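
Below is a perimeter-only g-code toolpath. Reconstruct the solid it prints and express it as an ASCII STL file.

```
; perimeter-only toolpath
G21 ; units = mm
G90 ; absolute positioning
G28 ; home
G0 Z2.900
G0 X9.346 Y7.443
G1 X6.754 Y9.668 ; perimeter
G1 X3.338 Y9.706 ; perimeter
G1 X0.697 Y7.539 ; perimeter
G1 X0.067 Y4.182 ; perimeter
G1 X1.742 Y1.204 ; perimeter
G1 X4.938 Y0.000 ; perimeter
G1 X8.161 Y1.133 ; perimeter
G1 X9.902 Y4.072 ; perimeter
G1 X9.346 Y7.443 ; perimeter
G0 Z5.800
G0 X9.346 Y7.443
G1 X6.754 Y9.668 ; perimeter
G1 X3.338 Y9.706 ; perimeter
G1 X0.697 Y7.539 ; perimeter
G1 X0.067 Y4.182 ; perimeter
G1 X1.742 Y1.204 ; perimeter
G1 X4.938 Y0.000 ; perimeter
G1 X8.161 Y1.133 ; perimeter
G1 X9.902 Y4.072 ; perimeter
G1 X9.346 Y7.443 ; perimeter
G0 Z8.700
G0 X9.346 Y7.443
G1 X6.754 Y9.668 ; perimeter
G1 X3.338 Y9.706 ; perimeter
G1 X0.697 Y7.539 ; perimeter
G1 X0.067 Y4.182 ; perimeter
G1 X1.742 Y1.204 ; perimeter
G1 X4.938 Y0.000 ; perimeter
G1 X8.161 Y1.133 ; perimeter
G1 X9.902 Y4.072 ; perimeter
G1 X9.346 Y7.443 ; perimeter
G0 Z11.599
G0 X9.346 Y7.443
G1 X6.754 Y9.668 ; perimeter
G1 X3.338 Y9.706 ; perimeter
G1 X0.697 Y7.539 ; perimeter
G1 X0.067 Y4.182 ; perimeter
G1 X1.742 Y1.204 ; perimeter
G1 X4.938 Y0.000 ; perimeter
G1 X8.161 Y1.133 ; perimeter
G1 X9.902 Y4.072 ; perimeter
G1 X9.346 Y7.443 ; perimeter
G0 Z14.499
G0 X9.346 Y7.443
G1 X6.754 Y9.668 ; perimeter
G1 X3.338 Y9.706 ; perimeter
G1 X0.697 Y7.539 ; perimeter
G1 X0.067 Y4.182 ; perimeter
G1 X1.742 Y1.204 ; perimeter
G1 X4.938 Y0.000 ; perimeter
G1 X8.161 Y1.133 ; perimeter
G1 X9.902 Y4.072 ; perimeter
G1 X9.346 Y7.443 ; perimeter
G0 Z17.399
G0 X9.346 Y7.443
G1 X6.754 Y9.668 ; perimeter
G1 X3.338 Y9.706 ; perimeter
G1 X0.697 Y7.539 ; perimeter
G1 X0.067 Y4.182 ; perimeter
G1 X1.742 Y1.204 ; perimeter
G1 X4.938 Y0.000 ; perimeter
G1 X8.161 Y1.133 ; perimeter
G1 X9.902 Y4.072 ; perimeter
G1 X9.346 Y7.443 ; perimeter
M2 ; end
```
solid part
  facet normal 0.0000 0.0000 -1.0000
    outer loop
      vertex 3.338 9.706 0.000
      vertex 6.754 9.668 0.000
      vertex 9.346 7.443 0.000
    endloop
  endfacet
  facet normal 0.0000 0.0000 -1.0000
    outer loop
      vertex 0.697 7.539 0.000
      vertex 3.338 9.706 0.000
      vertex 9.346 7.443 0.000
    endloop
  endfacet
  facet normal 0.0000 0.0000 -1.0000
    outer loop
      vertex 0.067 4.182 0.000
      vertex 0.697 7.539 0.000
      vertex 9.346 7.443 0.000
    endloop
  endfacet
  facet normal 0.0000 0.0000 -1.0000
    outer loop
      vertex 1.742 1.204 0.000
      vertex 0.067 4.182 0.000
      vertex 9.346 7.443 0.000
    endloop
  endfacet
  facet normal 0.0000 0.0000 -1.0000
    outer loop
      vertex 4.938 0.000 0.000
      vertex 1.742 1.204 0.000
      vertex 9.346 7.443 0.000
    endloop
  endfacet
  facet normal 0.0000 0.0000 -1.0000
    outer loop
      vertex 8.161 1.133 0.000
      vertex 4.938 0.000 0.000
      vertex 9.346 7.443 0.000
    endloop
  endfacet
  facet normal 0.0000 0.0000 -1.0000
    outer loop
      vertex 9.902 4.072 0.000
      vertex 8.161 1.133 0.000
      vertex 9.346 7.443 0.000
    endloop
  endfacet
  facet normal 0.0000 0.0000 1.0000
    outer loop
      vertex 9.346 7.443 17.399
      vertex 6.754 9.668 17.399
      vertex 3.338 9.706 17.399
    endloop
  endfacet
  facet normal 0.0000 0.0000 1.0000
    outer loop
      vertex 9.346 7.443 17.399
      vertex 3.338 9.706 17.399
      vertex 0.697 7.539 17.399
    endloop
  endfacet
  facet normal 0.0000 0.0000 1.0000
    outer loop
      vertex 9.346 7.443 17.399
      vertex 0.697 7.539 17.399
      vertex 0.067 4.182 17.399
    endloop
  endfacet
  facet normal 0.0000 0.0000 1.0000
    outer loop
      vertex 9.346 7.443 17.399
      vertex 0.067 4.182 17.399
      vertex 1.742 1.204 17.399
    endloop
  endfacet
  facet normal 0.0000 0.0000 1.0000
    outer loop
      vertex 9.346 7.443 17.399
      vertex 1.742 1.204 17.399
      vertex 4.938 0.000 17.399
    endloop
  endfacet
  facet normal 0.0000 0.0000 1.0000
    outer loop
      vertex 9.346 7.443 17.399
      vertex 4.938 0.000 17.399
      vertex 8.161 1.133 17.399
    endloop
  endfacet
  facet normal 0.0000 0.0000 1.0000
    outer loop
      vertex 9.346 7.443 17.399
      vertex 8.161 1.133 17.399
      vertex 9.902 4.072 17.399
    endloop
  endfacet
  facet normal 0.6513 0.7588 0.0000
    outer loop
      vertex 9.346 7.443 0.000
      vertex 6.754 9.668 0.000
      vertex 6.754 9.668 17.399
    endloop
  endfacet
  facet normal 0.6513 0.7588 0.0000
    outer loop
      vertex 9.346 7.443 0.000
      vertex 6.754 9.668 17.399
      vertex 9.346 7.443 17.399
    endloop
  endfacet
  facet normal 0.0111 0.9999 0.0000
    outer loop
      vertex 6.754 9.668 0.000
      vertex 3.338 9.706 0.000
      vertex 3.338 9.706 17.399
    endloop
  endfacet
  facet normal 0.0111 0.9999 0.0000
    outer loop
      vertex 6.754 9.668 0.000
      vertex 3.338 9.706 17.399
      vertex 6.754 9.668 17.399
    endloop
  endfacet
  facet normal -0.6343 0.7731 0.0000
    outer loop
      vertex 3.338 9.706 0.000
      vertex 0.697 7.539 0.000
      vertex 0.697 7.539 17.399
    endloop
  endfacet
  facet normal -0.6343 0.7731 0.0000
    outer loop
      vertex 3.338 9.706 0.000
      vertex 0.697 7.539 17.399
      vertex 3.338 9.706 17.399
    endloop
  endfacet
  facet normal -0.9828 0.1844 0.0000
    outer loop
      vertex 0.697 7.539 0.000
      vertex 0.067 4.182 0.000
      vertex 0.067 4.182 17.399
    endloop
  endfacet
  facet normal -0.9828 0.1844 0.0000
    outer loop
      vertex 0.697 7.539 0.000
      vertex 0.067 4.182 17.399
      vertex 0.697 7.539 17.399
    endloop
  endfacet
  facet normal -0.8716 -0.4902 0.0000
    outer loop
      vertex 0.067 4.182 0.000
      vertex 1.742 1.204 0.000
      vertex 1.742 1.204 17.399
    endloop
  endfacet
  facet normal -0.8716 -0.4902 0.0000
    outer loop
      vertex 0.067 4.182 0.000
      vertex 1.742 1.204 17.399
      vertex 0.067 4.182 17.399
    endloop
  endfacet
  facet normal -0.3525 -0.9358 0.0000
    outer loop
      vertex 1.742 1.204 0.000
      vertex 4.938 0.000 0.000
      vertex 4.938 0.000 17.399
    endloop
  endfacet
  facet normal -0.3525 -0.9358 0.0000
    outer loop
      vertex 1.742 1.204 0.000
      vertex 4.938 0.000 17.399
      vertex 1.742 1.204 17.399
    endloop
  endfacet
  facet normal 0.3316 -0.9434 0.0000
    outer loop
      vertex 4.938 0.000 0.000
      vertex 8.161 1.133 0.000
      vertex 8.161 1.133 17.399
    endloop
  endfacet
  facet normal 0.3316 -0.9434 0.0000
    outer loop
      vertex 4.938 0.000 0.000
      vertex 8.161 1.133 17.399
      vertex 4.938 0.000 17.399
    endloop
  endfacet
  facet normal 0.8604 -0.5097 0.0000
    outer loop
      vertex 8.161 1.133 0.000
      vertex 9.902 4.072 0.000
      vertex 9.902 4.072 17.399
    endloop
  endfacet
  facet normal 0.8604 -0.5097 0.0000
    outer loop
      vertex 8.161 1.133 0.000
      vertex 9.902 4.072 17.399
      vertex 8.161 1.133 17.399
    endloop
  endfacet
  facet normal 0.9867 0.1627 0.0000
    outer loop
      vertex 9.902 4.072 0.000
      vertex 9.346 7.443 0.000
      vertex 9.346 7.443 17.399
    endloop
  endfacet
  facet normal 0.9867 0.1627 0.0000
    outer loop
      vertex 9.902 4.072 0.000
      vertex 9.346 7.443 17.399
      vertex 9.902 4.072 17.399
    endloop
  endfacet
endsolid part

The G0 Z moves step by Δz≈2.900 mm. Every layer's G1 loop is the same polygon, so the solid is a straight extrusion of it from z=0 to z≈17.4. Closing with flat bottom and top caps and triangulating gives 32 facets — a regular 9-sided prism (a cylinder approximated with 9 flat sides), circumscribed radius ≈ 4.99 mm, height ≈ 17.4 mm.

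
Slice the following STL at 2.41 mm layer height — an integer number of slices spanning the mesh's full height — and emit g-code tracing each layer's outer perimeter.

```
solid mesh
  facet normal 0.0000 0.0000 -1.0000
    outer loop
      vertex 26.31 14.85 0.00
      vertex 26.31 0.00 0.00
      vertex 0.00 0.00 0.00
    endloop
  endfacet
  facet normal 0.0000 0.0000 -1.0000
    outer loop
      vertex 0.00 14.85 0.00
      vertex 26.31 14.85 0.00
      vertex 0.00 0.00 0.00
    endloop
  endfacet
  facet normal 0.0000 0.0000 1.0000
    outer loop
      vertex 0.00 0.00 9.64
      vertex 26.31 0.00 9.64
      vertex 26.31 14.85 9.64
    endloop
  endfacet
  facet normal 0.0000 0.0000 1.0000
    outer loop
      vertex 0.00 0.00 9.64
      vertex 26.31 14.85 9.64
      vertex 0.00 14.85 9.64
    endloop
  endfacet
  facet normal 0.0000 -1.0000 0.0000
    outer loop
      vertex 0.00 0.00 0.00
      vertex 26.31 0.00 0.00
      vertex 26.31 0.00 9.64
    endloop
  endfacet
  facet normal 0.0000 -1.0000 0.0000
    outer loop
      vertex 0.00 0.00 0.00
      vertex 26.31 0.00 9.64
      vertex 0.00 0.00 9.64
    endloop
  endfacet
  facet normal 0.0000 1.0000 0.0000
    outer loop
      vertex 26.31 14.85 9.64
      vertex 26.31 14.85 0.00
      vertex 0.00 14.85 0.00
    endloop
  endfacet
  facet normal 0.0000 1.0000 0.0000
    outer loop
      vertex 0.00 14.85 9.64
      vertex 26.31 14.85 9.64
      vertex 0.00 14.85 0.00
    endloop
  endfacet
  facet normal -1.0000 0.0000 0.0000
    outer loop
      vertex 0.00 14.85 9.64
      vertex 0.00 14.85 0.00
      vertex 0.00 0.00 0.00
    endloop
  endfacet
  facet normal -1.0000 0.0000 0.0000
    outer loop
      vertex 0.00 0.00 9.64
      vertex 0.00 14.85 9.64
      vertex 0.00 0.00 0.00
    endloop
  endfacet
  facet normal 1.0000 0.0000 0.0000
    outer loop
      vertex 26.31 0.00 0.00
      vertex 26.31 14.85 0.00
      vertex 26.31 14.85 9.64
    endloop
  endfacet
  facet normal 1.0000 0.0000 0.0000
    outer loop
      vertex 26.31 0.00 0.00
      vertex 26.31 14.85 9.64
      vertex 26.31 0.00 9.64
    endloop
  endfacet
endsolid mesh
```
; perimeter-only toolpath
G21 ; units = mm
G90 ; absolute positioning
G28 ; home
; layer 1
G0 Z2.41
G0 X0.00 Y0.00
G1 X26.31 Y0.00
G1 X26.31 Y14.85
G1 X0.00 Y14.85
G1 X0.00 Y0.00
; layer 2
G0 Z4.82
G0 X0.00 Y0.00
G1 X26.31 Y0.00
G1 X26.31 Y14.85
G1 X0.00 Y14.85
G1 X0.00 Y0.00
; layer 3
G0 Z7.23
G0 X0.00 Y0.00
G1 X26.31 Y0.00
G1 X26.31 Y14.85
G1 X0.00 Y14.85
G1 X0.00 Y0.00
; layer 4
G0 Z9.64
G0 X0.00 Y0.00
G1 X26.31 Y0.00
G1 X26.31 Y14.85
G1 X0.00 Y14.85
G1 X0.00 Y0.00
M2 ; end

The solid is a rectangular box, roughly 26.3 × 14.8 mm footprint and 9.64 mm tall. Slicing at Δz = 2.41 mm — 4 equal slices spanning the solid's height, so layer i sits at z = i·h/4 — gives 4 non-empty perimeters. Each is a 4-segment closed polygon; G0 lifts to the layer z and rapids to the start vertex, then G1 traces the edges.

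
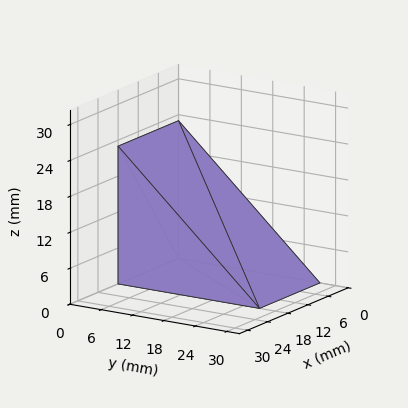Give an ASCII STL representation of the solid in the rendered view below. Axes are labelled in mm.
Reading the render: the shape is a wedge (ramp): 18 × 27 mm base, rising to 23 mm along the y=0 edge and sloping linearly to z=0 at y=27 (dimensions read to the nearest mm from the axis ticks). For the STL, each face is triangulated and given an outward normal.

solid part
  facet normal 0.0000 0.0000 -1.0000
    outer loop
      vertex 18.0 27.0 0.0
      vertex 18.0 0.0 0.0
      vertex 0.0 0.0 0.0
    endloop
  endfacet
  facet normal 0.0000 0.0000 -1.0000
    outer loop
      vertex 0.0 27.0 0.0
      vertex 18.0 27.0 0.0
      vertex 0.0 0.0 0.0
    endloop
  endfacet
  facet normal 0.0000 -1.0000 0.0000
    outer loop
      vertex 0.0 0.0 0.0
      vertex 18.0 0.0 0.0
      vertex 18.0 0.0 23.0
    endloop
  endfacet
  facet normal 0.0000 -1.0000 0.0000
    outer loop
      vertex 0.0 0.0 0.0
      vertex 18.0 0.0 23.0
      vertex 0.0 0.0 23.0
    endloop
  endfacet
  facet normal 0.0000 0.6485 0.7612
    outer loop
      vertex 0.0 0.0 23.0
      vertex 18.0 0.0 23.0
      vertex 18.0 27.0 0.0
    endloop
  endfacet
  facet normal 0.0000 0.6485 0.7612
    outer loop
      vertex 0.0 0.0 23.0
      vertex 18.0 27.0 0.0
      vertex 0.0 27.0 0.0
    endloop
  endfacet
  facet normal -1.0000 0.0000 0.0000
    outer loop
      vertex 0.0 0.0 23.0
      vertex 0.0 27.0 0.0
      vertex 0.0 0.0 0.0
    endloop
  endfacet
  facet normal 1.0000 0.0000 0.0000
    outer loop
      vertex 18.0 0.0 0.0
      vertex 18.0 27.0 0.0
      vertex 18.0 0.0 23.0
    endloop
  endfacet
endsolid part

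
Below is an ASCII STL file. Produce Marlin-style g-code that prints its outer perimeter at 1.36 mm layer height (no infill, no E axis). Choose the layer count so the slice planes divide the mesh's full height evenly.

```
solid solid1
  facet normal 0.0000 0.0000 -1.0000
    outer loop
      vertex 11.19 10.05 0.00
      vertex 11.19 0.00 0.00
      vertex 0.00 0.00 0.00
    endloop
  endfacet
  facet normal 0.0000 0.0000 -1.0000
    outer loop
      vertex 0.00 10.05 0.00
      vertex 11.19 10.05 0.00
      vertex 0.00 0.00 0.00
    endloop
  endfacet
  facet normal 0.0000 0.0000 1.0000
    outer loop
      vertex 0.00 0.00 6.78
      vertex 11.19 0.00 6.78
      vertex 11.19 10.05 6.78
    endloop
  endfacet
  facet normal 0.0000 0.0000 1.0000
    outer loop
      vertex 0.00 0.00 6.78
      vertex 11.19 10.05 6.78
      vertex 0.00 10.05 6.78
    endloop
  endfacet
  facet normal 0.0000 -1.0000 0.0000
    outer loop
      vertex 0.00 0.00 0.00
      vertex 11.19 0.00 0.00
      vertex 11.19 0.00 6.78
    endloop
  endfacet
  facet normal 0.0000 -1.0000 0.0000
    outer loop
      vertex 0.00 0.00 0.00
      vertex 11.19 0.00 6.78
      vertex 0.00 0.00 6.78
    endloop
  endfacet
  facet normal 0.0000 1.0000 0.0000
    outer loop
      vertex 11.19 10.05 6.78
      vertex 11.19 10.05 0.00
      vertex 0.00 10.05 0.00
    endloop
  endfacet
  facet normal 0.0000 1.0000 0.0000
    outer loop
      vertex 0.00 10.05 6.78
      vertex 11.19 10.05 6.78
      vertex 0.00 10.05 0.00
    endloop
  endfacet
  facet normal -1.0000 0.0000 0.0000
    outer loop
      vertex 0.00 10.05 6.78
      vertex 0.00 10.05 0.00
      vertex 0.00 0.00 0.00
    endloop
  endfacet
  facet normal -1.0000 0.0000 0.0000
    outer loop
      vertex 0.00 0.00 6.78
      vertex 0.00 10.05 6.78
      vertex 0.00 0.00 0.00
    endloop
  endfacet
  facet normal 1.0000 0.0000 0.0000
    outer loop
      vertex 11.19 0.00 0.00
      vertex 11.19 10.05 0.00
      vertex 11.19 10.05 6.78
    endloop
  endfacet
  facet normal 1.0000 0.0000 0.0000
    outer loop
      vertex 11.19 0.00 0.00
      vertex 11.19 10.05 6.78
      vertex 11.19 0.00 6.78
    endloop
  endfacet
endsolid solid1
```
; perimeter-only toolpath
G21 ; units = mm
G90 ; absolute positioning
G28 ; home
; layer 1
G0 Z1.36
G0 X0.00 Y0.00
G1 X11.19 Y0.00
G1 X11.19 Y10.05
G1 X0.00 Y10.05
G1 X0.00 Y0.00
; layer 2
G0 Z2.71
G0 X0.00 Y0.00
G1 X11.19 Y0.00
G1 X11.19 Y10.05
G1 X0.00 Y10.05
G1 X0.00 Y0.00
; layer 3
G0 Z4.07
G0 X0.00 Y0.00
G1 X11.19 Y0.00
G1 X11.19 Y10.05
G1 X0.00 Y10.05
G1 X0.00 Y0.00
; layer 4
G0 Z5.42
G0 X0.00 Y0.00
G1 X11.19 Y0.00
G1 X11.19 Y10.05
G1 X0.00 Y10.05
G1 X0.00 Y0.00
; layer 5
G0 Z6.78
G0 X0.00 Y0.00
G1 X11.19 Y0.00
G1 X11.19 Y10.05
G1 X0.00 Y10.05
G1 X0.00 Y0.00
M2 ; end

The solid is a rectangular box, roughly 11.2 × 10.1 mm footprint and 6.78 mm tall. Slicing at Δz = 1.36 mm — 5 equal slices spanning the solid's height, so layer i sits at z = i·h/5 — gives 5 non-empty perimeters. Each is a 4-segment closed polygon; G0 lifts to the layer z and rapids to the start vertex, then G1 traces the edges.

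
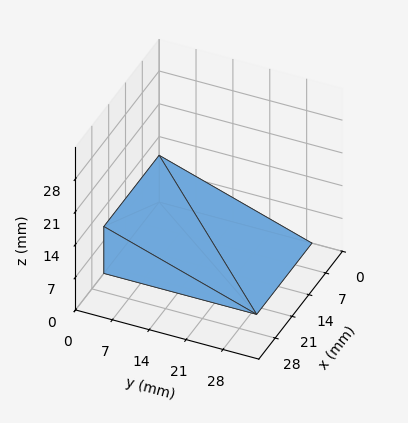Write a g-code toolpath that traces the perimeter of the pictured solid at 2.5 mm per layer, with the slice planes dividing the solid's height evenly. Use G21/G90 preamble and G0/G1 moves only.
Reading the render: the shape is a wedge (ramp): 23 × 29 mm base, rising to 10 mm along the y=0 edge and sloping linearly to z=0 at y=29 (dimensions read to the nearest mm from the axis ticks). For the g-code, the solid's height is divided into equal slices at the stated Δz and each level perimeter traced with G1 moves after a G0 lift.

; perimeter-only toolpath
G21 ; units = mm
G90 ; absolute positioning
G28 ; home
; layer 1
G0 Z2.5
G0 X0.0 Y0.0
G1 X23.0 Y0.0
G1 X23.0 Y21.8
G1 X0.0 Y21.8
G1 X0.0 Y0.0
; layer 2
G0 Z5.0
G0 X0.0 Y0.0
G1 X23.0 Y0.0
G1 X23.0 Y14.5
G1 X0.0 Y14.5
G1 X0.0 Y0.0
; layer 3
G0 Z7.5
G0 X0.0 Y0.0
G1 X23.0 Y0.0
G1 X23.0 Y7.2
G1 X0.0 Y7.2
G1 X0.0 Y0.0
M2 ; end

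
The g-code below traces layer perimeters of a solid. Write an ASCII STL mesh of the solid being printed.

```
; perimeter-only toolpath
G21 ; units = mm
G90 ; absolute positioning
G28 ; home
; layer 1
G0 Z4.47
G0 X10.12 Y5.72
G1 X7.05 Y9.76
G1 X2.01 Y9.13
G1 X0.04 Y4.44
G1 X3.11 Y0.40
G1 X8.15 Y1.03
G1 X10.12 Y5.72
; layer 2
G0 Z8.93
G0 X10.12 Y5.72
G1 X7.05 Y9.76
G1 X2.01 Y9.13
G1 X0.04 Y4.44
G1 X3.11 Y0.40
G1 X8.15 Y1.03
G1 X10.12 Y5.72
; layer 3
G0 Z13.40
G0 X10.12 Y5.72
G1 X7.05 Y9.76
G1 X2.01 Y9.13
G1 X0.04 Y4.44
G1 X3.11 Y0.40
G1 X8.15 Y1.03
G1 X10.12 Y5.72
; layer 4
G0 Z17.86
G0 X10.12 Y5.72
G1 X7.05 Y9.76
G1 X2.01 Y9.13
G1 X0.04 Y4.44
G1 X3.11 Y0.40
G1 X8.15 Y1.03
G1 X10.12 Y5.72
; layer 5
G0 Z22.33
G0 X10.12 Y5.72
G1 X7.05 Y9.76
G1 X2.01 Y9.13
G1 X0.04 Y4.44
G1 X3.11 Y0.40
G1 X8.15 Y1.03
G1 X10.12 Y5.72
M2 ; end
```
solid part
  facet normal 0.0000 0.0000 -1.0000
    outer loop
      vertex 2.01 9.13 0.00
      vertex 7.05 9.76 0.00
      vertex 10.12 5.72 0.00
    endloop
  endfacet
  facet normal 0.0000 0.0000 -1.0000
    outer loop
      vertex 0.04 4.44 0.00
      vertex 2.01 9.13 0.00
      vertex 10.12 5.72 0.00
    endloop
  endfacet
  facet normal 0.0000 0.0000 -1.0000
    outer loop
      vertex 3.11 0.40 0.00
      vertex 0.04 4.44 0.00
      vertex 10.12 5.72 0.00
    endloop
  endfacet
  facet normal 0.0000 0.0000 -1.0000
    outer loop
      vertex 8.15 1.03 0.00
      vertex 3.11 0.40 0.00
      vertex 10.12 5.72 0.00
    endloop
  endfacet
  facet normal 0.0000 0.0000 1.0000
    outer loop
      vertex 10.12 5.72 22.33
      vertex 7.05 9.76 22.33
      vertex 2.01 9.13 22.33
    endloop
  endfacet
  facet normal 0.0000 0.0000 1.0000
    outer loop
      vertex 10.12 5.72 22.33
      vertex 2.01 9.13 22.33
      vertex 0.04 4.44 22.33
    endloop
  endfacet
  facet normal 0.0000 0.0000 1.0000
    outer loop
      vertex 10.12 5.72 22.33
      vertex 0.04 4.44 22.33
      vertex 3.11 0.40 22.33
    endloop
  endfacet
  facet normal 0.0000 0.0000 1.0000
    outer loop
      vertex 10.12 5.72 22.33
      vertex 3.11 0.40 22.33
      vertex 8.15 1.03 22.33
    endloop
  endfacet
  facet normal 0.7962 0.6050 0.0000
    outer loop
      vertex 10.12 5.72 0.00
      vertex 7.05 9.76 0.00
      vertex 7.05 9.76 22.33
    endloop
  endfacet
  facet normal 0.7962 0.6050 0.0000
    outer loop
      vertex 10.12 5.72 0.00
      vertex 7.05 9.76 22.33
      vertex 10.12 5.72 22.33
    endloop
  endfacet
  facet normal -0.1240 0.9923 0.0000
    outer loop
      vertex 7.05 9.76 0.00
      vertex 2.01 9.13 0.00
      vertex 2.01 9.13 22.33
    endloop
  endfacet
  facet normal -0.1240 0.9923 0.0000
    outer loop
      vertex 7.05 9.76 0.00
      vertex 2.01 9.13 22.33
      vertex 7.05 9.76 22.33
    endloop
  endfacet
  facet normal -0.9220 0.3873 0.0000
    outer loop
      vertex 2.01 9.13 0.00
      vertex 0.04 4.44 0.00
      vertex 0.04 4.44 22.33
    endloop
  endfacet
  facet normal -0.9220 0.3873 0.0000
    outer loop
      vertex 2.01 9.13 0.00
      vertex 0.04 4.44 22.33
      vertex 2.01 9.13 22.33
    endloop
  endfacet
  facet normal -0.7962 -0.6050 0.0000
    outer loop
      vertex 0.04 4.44 0.00
      vertex 3.11 0.40 0.00
      vertex 3.11 0.40 22.33
    endloop
  endfacet
  facet normal -0.7962 -0.6050 0.0000
    outer loop
      vertex 0.04 4.44 0.00
      vertex 3.11 0.40 22.33
      vertex 0.04 4.44 22.33
    endloop
  endfacet
  facet normal 0.1240 -0.9923 0.0000
    outer loop
      vertex 3.11 0.40 0.00
      vertex 8.15 1.03 0.00
      vertex 8.15 1.03 22.33
    endloop
  endfacet
  facet normal 0.1240 -0.9923 0.0000
    outer loop
      vertex 3.11 0.40 0.00
      vertex 8.15 1.03 22.33
      vertex 3.11 0.40 22.33
    endloop
  endfacet
  facet normal 0.9220 -0.3873 0.0000
    outer loop
      vertex 8.15 1.03 0.00
      vertex 10.12 5.72 0.00
      vertex 10.12 5.72 22.33
    endloop
  endfacet
  facet normal 0.9220 -0.3873 0.0000
    outer loop
      vertex 8.15 1.03 0.00
      vertex 10.12 5.72 22.33
      vertex 8.15 1.03 22.33
    endloop
  endfacet
endsolid part

The G0 Z moves step by Δz≈4.47 mm. Every layer's G1 loop is the same polygon, so the solid is a straight extrusion of it from z=0 to z≈22.3. Closing with flat bottom and top caps and triangulating gives 20 facets — a regular 6-sided prism (a cylinder approximated with 6 flat sides), circumscribed radius ≈ 5.08 mm, height ≈ 22.3 mm.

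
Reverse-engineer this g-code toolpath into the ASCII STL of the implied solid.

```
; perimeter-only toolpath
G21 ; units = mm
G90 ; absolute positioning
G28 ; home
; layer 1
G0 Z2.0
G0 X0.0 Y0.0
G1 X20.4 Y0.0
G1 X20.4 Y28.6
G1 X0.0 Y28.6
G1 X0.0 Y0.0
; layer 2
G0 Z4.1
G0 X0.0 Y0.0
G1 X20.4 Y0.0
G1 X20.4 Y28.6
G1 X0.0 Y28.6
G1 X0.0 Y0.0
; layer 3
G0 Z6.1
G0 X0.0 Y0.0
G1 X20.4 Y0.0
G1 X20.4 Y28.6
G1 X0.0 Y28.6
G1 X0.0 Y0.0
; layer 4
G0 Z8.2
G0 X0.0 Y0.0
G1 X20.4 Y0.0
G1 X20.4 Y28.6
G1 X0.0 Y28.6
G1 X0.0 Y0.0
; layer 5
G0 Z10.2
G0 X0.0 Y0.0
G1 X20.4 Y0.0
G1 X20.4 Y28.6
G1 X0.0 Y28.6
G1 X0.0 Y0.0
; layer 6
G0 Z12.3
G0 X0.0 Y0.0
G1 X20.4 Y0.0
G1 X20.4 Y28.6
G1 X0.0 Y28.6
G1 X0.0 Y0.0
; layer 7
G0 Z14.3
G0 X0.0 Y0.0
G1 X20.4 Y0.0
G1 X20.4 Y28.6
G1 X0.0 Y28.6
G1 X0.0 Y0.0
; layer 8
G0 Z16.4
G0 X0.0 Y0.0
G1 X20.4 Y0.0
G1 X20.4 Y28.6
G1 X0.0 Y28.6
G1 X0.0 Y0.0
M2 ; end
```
solid part
  facet normal 0.0000 0.0000 -1.0000
    outer loop
      vertex 20.4 28.6 0.0
      vertex 20.4 0.0 0.0
      vertex 0.0 0.0 0.0
    endloop
  endfacet
  facet normal 0.0000 0.0000 -1.0000
    outer loop
      vertex 0.0 28.6 0.0
      vertex 20.4 28.6 0.0
      vertex 0.0 0.0 0.0
    endloop
  endfacet
  facet normal 0.0000 0.0000 1.0000
    outer loop
      vertex 0.0 0.0 16.4
      vertex 20.4 0.0 16.4
      vertex 20.4 28.6 16.4
    endloop
  endfacet
  facet normal 0.0000 0.0000 1.0000
    outer loop
      vertex 0.0 0.0 16.4
      vertex 20.4 28.6 16.4
      vertex 0.0 28.6 16.4
    endloop
  endfacet
  facet normal 0.0000 -1.0000 0.0000
    outer loop
      vertex 0.0 0.0 0.0
      vertex 20.4 0.0 0.0
      vertex 20.4 0.0 16.4
    endloop
  endfacet
  facet normal 0.0000 -1.0000 0.0000
    outer loop
      vertex 0.0 0.0 0.0
      vertex 20.4 0.0 16.4
      vertex 0.0 0.0 16.4
    endloop
  endfacet
  facet normal 0.0000 1.0000 0.0000
    outer loop
      vertex 20.4 28.6 16.4
      vertex 20.4 28.6 0.0
      vertex 0.0 28.6 0.0
    endloop
  endfacet
  facet normal 0.0000 1.0000 0.0000
    outer loop
      vertex 0.0 28.6 16.4
      vertex 20.4 28.6 16.4
      vertex 0.0 28.6 0.0
    endloop
  endfacet
  facet normal -1.0000 0.0000 0.0000
    outer loop
      vertex 0.0 28.6 16.4
      vertex 0.0 28.6 0.0
      vertex 0.0 0.0 0.0
    endloop
  endfacet
  facet normal -1.0000 0.0000 0.0000
    outer loop
      vertex 0.0 0.0 16.4
      vertex 0.0 28.6 16.4
      vertex 0.0 0.0 0.0
    endloop
  endfacet
  facet normal 1.0000 0.0000 0.0000
    outer loop
      vertex 20.4 0.0 0.0
      vertex 20.4 28.6 0.0
      vertex 20.4 28.6 16.4
    endloop
  endfacet
  facet normal 1.0000 0.0000 0.0000
    outer loop
      vertex 20.4 0.0 0.0
      vertex 20.4 28.6 16.4
      vertex 20.4 0.0 16.4
    endloop
  endfacet
endsolid part

The G0 Z moves step by Δz≈2.0 mm. Every layer's G1 loop is the same polygon, so the solid is a straight extrusion of it from z=0 to z≈16.4. Closing with flat bottom and top caps and triangulating gives 12 facets — a rectangular box, roughly 20.4 × 28.6 mm footprint and 16.4 mm tall.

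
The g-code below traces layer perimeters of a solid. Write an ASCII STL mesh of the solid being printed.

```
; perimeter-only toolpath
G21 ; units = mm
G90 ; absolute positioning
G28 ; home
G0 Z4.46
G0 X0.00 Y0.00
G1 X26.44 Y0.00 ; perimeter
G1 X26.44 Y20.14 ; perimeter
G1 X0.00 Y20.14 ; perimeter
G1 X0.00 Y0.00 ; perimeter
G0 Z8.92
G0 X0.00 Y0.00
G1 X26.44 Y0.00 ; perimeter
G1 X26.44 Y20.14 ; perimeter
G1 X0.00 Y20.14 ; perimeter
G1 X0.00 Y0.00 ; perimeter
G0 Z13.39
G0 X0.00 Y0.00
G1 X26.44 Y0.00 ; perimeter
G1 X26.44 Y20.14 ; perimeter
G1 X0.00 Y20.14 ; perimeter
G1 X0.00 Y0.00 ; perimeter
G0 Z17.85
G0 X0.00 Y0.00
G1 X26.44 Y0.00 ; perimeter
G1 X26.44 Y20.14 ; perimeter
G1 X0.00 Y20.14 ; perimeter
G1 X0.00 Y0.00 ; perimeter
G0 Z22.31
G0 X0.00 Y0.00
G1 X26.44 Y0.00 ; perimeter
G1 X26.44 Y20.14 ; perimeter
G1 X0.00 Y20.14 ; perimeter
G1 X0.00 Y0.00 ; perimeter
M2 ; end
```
solid part
  facet normal 0.0000 0.0000 -1.0000
    outer loop
      vertex 26.44 20.14 0.00
      vertex 26.44 0.00 0.00
      vertex 0.00 0.00 0.00
    endloop
  endfacet
  facet normal 0.0000 0.0000 -1.0000
    outer loop
      vertex 0.00 20.14 0.00
      vertex 26.44 20.14 0.00
      vertex 0.00 0.00 0.00
    endloop
  endfacet
  facet normal 0.0000 0.0000 1.0000
    outer loop
      vertex 0.00 0.00 22.31
      vertex 26.44 0.00 22.31
      vertex 26.44 20.14 22.31
    endloop
  endfacet
  facet normal 0.0000 0.0000 1.0000
    outer loop
      vertex 0.00 0.00 22.31
      vertex 26.44 20.14 22.31
      vertex 0.00 20.14 22.31
    endloop
  endfacet
  facet normal 0.0000 -1.0000 0.0000
    outer loop
      vertex 0.00 0.00 0.00
      vertex 26.44 0.00 0.00
      vertex 26.44 0.00 22.31
    endloop
  endfacet
  facet normal 0.0000 -1.0000 0.0000
    outer loop
      vertex 0.00 0.00 0.00
      vertex 26.44 0.00 22.31
      vertex 0.00 0.00 22.31
    endloop
  endfacet
  facet normal 0.0000 1.0000 0.0000
    outer loop
      vertex 26.44 20.14 22.31
      vertex 26.44 20.14 0.00
      vertex 0.00 20.14 0.00
    endloop
  endfacet
  facet normal 0.0000 1.0000 0.0000
    outer loop
      vertex 0.00 20.14 22.31
      vertex 26.44 20.14 22.31
      vertex 0.00 20.14 0.00
    endloop
  endfacet
  facet normal -1.0000 0.0000 0.0000
    outer loop
      vertex 0.00 20.14 22.31
      vertex 0.00 20.14 0.00
      vertex 0.00 0.00 0.00
    endloop
  endfacet
  facet normal -1.0000 0.0000 0.0000
    outer loop
      vertex 0.00 0.00 22.31
      vertex 0.00 20.14 22.31
      vertex 0.00 0.00 0.00
    endloop
  endfacet
  facet normal 1.0000 0.0000 0.0000
    outer loop
      vertex 26.44 0.00 0.00
      vertex 26.44 20.14 0.00
      vertex 26.44 20.14 22.31
    endloop
  endfacet
  facet normal 1.0000 0.0000 0.0000
    outer loop
      vertex 26.44 0.00 0.00
      vertex 26.44 20.14 22.31
      vertex 26.44 0.00 22.31
    endloop
  endfacet
endsolid part

The G0 Z moves step by Δz≈4.46 mm. Every layer's G1 loop is the same polygon, so the solid is a straight extrusion of it from z=0 to z≈22.3. Closing with flat bottom and top caps and triangulating gives 12 facets — a rectangular box, roughly 26.4 × 20.1 mm footprint and 22.3 mm tall.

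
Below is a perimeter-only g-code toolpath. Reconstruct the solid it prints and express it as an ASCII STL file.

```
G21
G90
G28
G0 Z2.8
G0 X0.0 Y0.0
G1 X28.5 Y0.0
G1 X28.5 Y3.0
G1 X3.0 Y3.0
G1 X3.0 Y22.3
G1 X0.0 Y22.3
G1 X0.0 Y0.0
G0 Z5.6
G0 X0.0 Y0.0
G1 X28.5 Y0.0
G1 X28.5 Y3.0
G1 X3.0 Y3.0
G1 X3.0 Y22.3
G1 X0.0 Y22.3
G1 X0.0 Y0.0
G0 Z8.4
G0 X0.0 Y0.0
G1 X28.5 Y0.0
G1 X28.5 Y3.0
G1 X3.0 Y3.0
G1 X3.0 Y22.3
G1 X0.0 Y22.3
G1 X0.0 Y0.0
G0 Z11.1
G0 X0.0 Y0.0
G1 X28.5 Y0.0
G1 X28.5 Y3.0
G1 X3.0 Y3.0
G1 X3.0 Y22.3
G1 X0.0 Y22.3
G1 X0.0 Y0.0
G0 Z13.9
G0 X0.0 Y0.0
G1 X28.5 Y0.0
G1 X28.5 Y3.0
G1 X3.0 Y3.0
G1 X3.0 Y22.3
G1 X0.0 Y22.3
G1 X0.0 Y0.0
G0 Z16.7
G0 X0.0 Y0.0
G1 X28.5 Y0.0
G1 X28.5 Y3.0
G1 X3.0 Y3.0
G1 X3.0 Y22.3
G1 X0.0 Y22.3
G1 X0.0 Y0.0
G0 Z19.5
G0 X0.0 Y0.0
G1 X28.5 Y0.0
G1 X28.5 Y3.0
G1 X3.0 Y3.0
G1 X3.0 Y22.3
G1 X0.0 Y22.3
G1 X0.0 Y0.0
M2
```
solid part
  facet normal 0.0000 0.0000 -1.0000
    outer loop
      vertex 28.5 3.0 0.0
      vertex 28.5 0.0 0.0
      vertex 0.0 0.0 0.0
    endloop
  endfacet
  facet normal 0.0000 0.0000 -1.0000
    outer loop
      vertex 3.0 3.0 0.0
      vertex 28.5 3.0 0.0
      vertex 0.0 0.0 0.0
    endloop
  endfacet
  facet normal 0.0000 0.0000 -1.0000
    outer loop
      vertex 3.0 22.3 0.0
      vertex 3.0 3.0 0.0
      vertex 0.0 0.0 0.0
    endloop
  endfacet
  facet normal 0.0000 0.0000 -1.0000
    outer loop
      vertex 0.0 22.3 0.0
      vertex 3.0 22.3 0.0
      vertex 0.0 0.0 0.0
    endloop
  endfacet
  facet normal 0.0000 0.0000 1.0000
    outer loop
      vertex 0.0 0.0 19.5
      vertex 28.5 0.0 19.5
      vertex 28.5 3.0 19.5
    endloop
  endfacet
  facet normal 0.0000 0.0000 1.0000
    outer loop
      vertex 0.0 0.0 19.5
      vertex 28.5 3.0 19.5
      vertex 3.0 3.0 19.5
    endloop
  endfacet
  facet normal 0.0000 0.0000 1.0000
    outer loop
      vertex 0.0 0.0 19.5
      vertex 3.0 3.0 19.5
      vertex 3.0 22.3 19.5
    endloop
  endfacet
  facet normal 0.0000 0.0000 1.0000
    outer loop
      vertex 0.0 0.0 19.5
      vertex 3.0 22.3 19.5
      vertex 0.0 22.3 19.5
    endloop
  endfacet
  facet normal 0.0000 -1.0000 0.0000
    outer loop
      vertex 0.0 0.0 0.0
      vertex 28.5 0.0 0.0
      vertex 28.5 0.0 19.5
    endloop
  endfacet
  facet normal 0.0000 -1.0000 0.0000
    outer loop
      vertex 0.0 0.0 0.0
      vertex 28.5 0.0 19.5
      vertex 0.0 0.0 19.5
    endloop
  endfacet
  facet normal 1.0000 0.0000 0.0000
    outer loop
      vertex 28.5 0.0 0.0
      vertex 28.5 3.0 0.0
      vertex 28.5 3.0 19.5
    endloop
  endfacet
  facet normal 1.0000 0.0000 0.0000
    outer loop
      vertex 28.5 0.0 0.0
      vertex 28.5 3.0 19.5
      vertex 28.5 0.0 19.5
    endloop
  endfacet
  facet normal 0.0000 1.0000 0.0000
    outer loop
      vertex 28.5 3.0 0.0
      vertex 3.0 3.0 0.0
      vertex 3.0 3.0 19.5
    endloop
  endfacet
  facet normal 0.0000 1.0000 0.0000
    outer loop
      vertex 28.5 3.0 0.0
      vertex 3.0 3.0 19.5
      vertex 28.5 3.0 19.5
    endloop
  endfacet
  facet normal 1.0000 0.0000 0.0000
    outer loop
      vertex 3.0 3.0 0.0
      vertex 3.0 22.3 0.0
      vertex 3.0 22.3 19.5
    endloop
  endfacet
  facet normal 1.0000 0.0000 0.0000
    outer loop
      vertex 3.0 3.0 0.0
      vertex 3.0 22.3 19.5
      vertex 3.0 3.0 19.5
    endloop
  endfacet
  facet normal 0.0000 1.0000 0.0000
    outer loop
      vertex 3.0 22.3 0.0
      vertex 0.0 22.3 0.0
      vertex 0.0 22.3 19.5
    endloop
  endfacet
  facet normal 0.0000 1.0000 0.0000
    outer loop
      vertex 3.0 22.3 0.0
      vertex 0.0 22.3 19.5
      vertex 3.0 22.3 19.5
    endloop
  endfacet
  facet normal -1.0000 0.0000 0.0000
    outer loop
      vertex 0.0 22.3 0.0
      vertex 0.0 0.0 0.0
      vertex 0.0 0.0 19.5
    endloop
  endfacet
  facet normal -1.0000 0.0000 0.0000
    outer loop
      vertex 0.0 22.3 0.0
      vertex 0.0 0.0 19.5
      vertex 0.0 22.3 19.5
    endloop
  endfacet
endsolid part

The G0 Z moves step by Δz≈2.8 mm. Every layer's G1 loop is the same polygon, so the solid is a straight extrusion of it from z=0 to z≈19.5. Closing with flat bottom and top caps and triangulating gives 20 facets — an L-shaped prism: outer 28.5 × 22.3 mm, arm thicknesses ≈ 3 mm (horizontal) and 3 mm (vertical), extruded 19.5 mm in z.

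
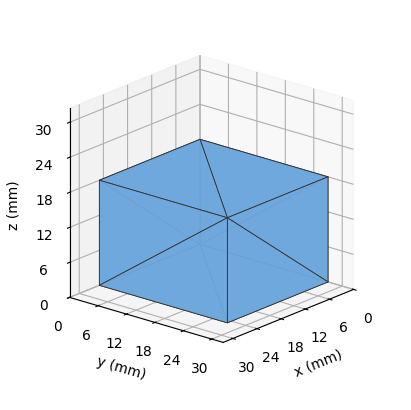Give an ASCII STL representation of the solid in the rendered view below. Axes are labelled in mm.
Reading the render: the shape is a rectangular box, roughly 25 × 27 mm footprint and 18 mm tall (dimensions read to the nearest mm from the axis ticks). For the STL, each face is triangulated and given an outward normal.

solid part
  facet normal 0.0000 0.0000 -1.0000
    outer loop
      vertex 25.0 27.0 0.0
      vertex 25.0 0.0 0.0
      vertex 0.0 0.0 0.0
    endloop
  endfacet
  facet normal 0.0000 0.0000 -1.0000
    outer loop
      vertex 0.0 27.0 0.0
      vertex 25.0 27.0 0.0
      vertex 0.0 0.0 0.0
    endloop
  endfacet
  facet normal 0.0000 0.0000 1.0000
    outer loop
      vertex 0.0 0.0 18.0
      vertex 25.0 0.0 18.0
      vertex 25.0 27.0 18.0
    endloop
  endfacet
  facet normal 0.0000 0.0000 1.0000
    outer loop
      vertex 0.0 0.0 18.0
      vertex 25.0 27.0 18.0
      vertex 0.0 27.0 18.0
    endloop
  endfacet
  facet normal 0.0000 -1.0000 0.0000
    outer loop
      vertex 0.0 0.0 0.0
      vertex 25.0 0.0 0.0
      vertex 25.0 0.0 18.0
    endloop
  endfacet
  facet normal 0.0000 -1.0000 0.0000
    outer loop
      vertex 0.0 0.0 0.0
      vertex 25.0 0.0 18.0
      vertex 0.0 0.0 18.0
    endloop
  endfacet
  facet normal 0.0000 1.0000 0.0000
    outer loop
      vertex 25.0 27.0 18.0
      vertex 25.0 27.0 0.0
      vertex 0.0 27.0 0.0
    endloop
  endfacet
  facet normal 0.0000 1.0000 0.0000
    outer loop
      vertex 0.0 27.0 18.0
      vertex 25.0 27.0 18.0
      vertex 0.0 27.0 0.0
    endloop
  endfacet
  facet normal -1.0000 0.0000 0.0000
    outer loop
      vertex 0.0 27.0 18.0
      vertex 0.0 27.0 0.0
      vertex 0.0 0.0 0.0
    endloop
  endfacet
  facet normal -1.0000 0.0000 0.0000
    outer loop
      vertex 0.0 0.0 18.0
      vertex 0.0 27.0 18.0
      vertex 0.0 0.0 0.0
    endloop
  endfacet
  facet normal 1.0000 0.0000 0.0000
    outer loop
      vertex 25.0 0.0 0.0
      vertex 25.0 27.0 0.0
      vertex 25.0 27.0 18.0
    endloop
  endfacet
  facet normal 1.0000 0.0000 0.0000
    outer loop
      vertex 25.0 0.0 0.0
      vertex 25.0 27.0 18.0
      vertex 25.0 0.0 18.0
    endloop
  endfacet
endsolid part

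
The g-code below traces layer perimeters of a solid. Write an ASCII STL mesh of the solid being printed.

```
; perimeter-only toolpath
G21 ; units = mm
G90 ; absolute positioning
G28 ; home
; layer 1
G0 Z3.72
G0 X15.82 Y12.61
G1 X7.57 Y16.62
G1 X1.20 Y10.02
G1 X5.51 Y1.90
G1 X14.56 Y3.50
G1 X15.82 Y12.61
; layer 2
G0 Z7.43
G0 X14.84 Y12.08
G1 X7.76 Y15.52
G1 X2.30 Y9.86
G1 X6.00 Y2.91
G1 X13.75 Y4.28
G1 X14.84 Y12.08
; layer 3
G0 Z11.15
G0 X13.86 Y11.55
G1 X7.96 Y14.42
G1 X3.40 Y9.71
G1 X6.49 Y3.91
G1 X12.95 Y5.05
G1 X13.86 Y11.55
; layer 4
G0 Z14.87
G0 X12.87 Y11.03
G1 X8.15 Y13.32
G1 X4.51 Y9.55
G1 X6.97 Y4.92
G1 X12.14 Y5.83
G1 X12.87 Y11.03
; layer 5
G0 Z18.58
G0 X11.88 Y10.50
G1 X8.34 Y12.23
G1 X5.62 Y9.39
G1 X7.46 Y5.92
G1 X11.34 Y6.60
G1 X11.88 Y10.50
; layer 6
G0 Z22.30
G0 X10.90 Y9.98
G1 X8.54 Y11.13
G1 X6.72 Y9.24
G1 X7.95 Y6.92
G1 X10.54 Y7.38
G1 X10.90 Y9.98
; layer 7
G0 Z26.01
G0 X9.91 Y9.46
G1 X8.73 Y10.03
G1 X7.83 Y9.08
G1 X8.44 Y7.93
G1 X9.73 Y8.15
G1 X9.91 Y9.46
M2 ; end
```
solid part
  facet normal 0.0000 0.0000 -1.0000
    outer loop
      vertex 0.09 10.17 0.00
      vertex 7.37 17.72 0.00
      vertex 16.81 13.13 0.00
    endloop
  endfacet
  facet normal 0.0000 0.0000 -1.0000
    outer loop
      vertex 5.02 0.90 0.00
      vertex 0.09 10.17 0.00
      vertex 16.81 13.13 0.00
    endloop
  endfacet
  facet normal 0.0000 0.0000 -1.0000
    outer loop
      vertex 15.36 2.73 0.00
      vertex 5.02 0.90 0.00
      vertex 16.81 13.13 0.00
    endloop
  endfacet
  facet normal 0.4249 0.8739 0.2361
    outer loop
      vertex 16.81 13.13 0.00
      vertex 7.37 17.72 0.00
      vertex 8.93 8.93 29.73
    endloop
  endfacet
  facet normal -0.6995 0.6745 0.2361
    outer loop
      vertex 7.37 17.72 0.00
      vertex 0.09 10.17 0.00
      vertex 8.93 8.93 29.73
    endloop
  endfacet
  facet normal -0.8580 -0.4563 0.2361
    outer loop
      vertex 0.09 10.17 0.00
      vertex 5.02 0.90 0.00
      vertex 8.93 8.93 29.73
    endloop
  endfacet
  facet normal 0.1693 -0.9568 0.2362
    outer loop
      vertex 5.02 0.90 0.00
      vertex 15.36 2.73 0.00
      vertex 8.93 8.93 29.73
    endloop
  endfacet
  facet normal 0.9624 -0.1342 0.2361
    outer loop
      vertex 15.36 2.73 0.00
      vertex 16.81 13.13 0.00
      vertex 8.93 8.93 29.73
    endloop
  endfacet
endsolid part

The G0 Z moves step by Δz≈3.72 mm. The G1 loops shrink linearly with z, so the solid tapers from its base footprint up to z≈29.7. Closing with a flat bottom cap and the tapered top and triangulating gives 8 facets — a regular 5-sided pyramid, base circumscribed radius ≈ 8.93 mm, apex at z ≈ 29.7 mm.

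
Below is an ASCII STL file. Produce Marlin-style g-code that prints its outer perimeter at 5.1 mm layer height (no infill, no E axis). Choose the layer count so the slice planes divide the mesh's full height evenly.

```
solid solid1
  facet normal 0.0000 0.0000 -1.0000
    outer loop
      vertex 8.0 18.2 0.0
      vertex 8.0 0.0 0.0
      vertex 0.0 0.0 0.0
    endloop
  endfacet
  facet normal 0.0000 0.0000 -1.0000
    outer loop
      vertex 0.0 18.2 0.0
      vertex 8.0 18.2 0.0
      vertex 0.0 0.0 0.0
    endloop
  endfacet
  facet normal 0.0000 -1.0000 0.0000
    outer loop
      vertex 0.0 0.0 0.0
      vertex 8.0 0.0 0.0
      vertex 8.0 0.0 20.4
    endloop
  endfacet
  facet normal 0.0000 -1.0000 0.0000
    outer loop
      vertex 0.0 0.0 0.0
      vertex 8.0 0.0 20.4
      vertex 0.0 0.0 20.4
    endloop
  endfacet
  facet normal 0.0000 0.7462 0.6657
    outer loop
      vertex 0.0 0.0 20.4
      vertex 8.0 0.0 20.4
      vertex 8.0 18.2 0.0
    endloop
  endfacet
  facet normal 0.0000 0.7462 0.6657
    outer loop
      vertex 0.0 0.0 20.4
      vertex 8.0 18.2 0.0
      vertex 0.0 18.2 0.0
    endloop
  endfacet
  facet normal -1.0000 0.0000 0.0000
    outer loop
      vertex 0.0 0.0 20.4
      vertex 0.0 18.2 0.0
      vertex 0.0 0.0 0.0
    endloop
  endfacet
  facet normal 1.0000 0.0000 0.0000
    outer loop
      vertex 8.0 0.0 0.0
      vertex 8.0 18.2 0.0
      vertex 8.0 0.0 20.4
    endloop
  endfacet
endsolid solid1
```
; perimeter-only toolpath
G21 ; units = mm
G90 ; absolute positioning
G28 ; home
; layer 1
G0 Z5.1
G0 X0.0 Y0.0
G1 X8.0 Y0.0
G1 X8.0 Y13.6
G1 X0.0 Y13.6
G1 X0.0 Y0.0
; layer 2
G0 Z10.2
G0 X0.0 Y0.0
G1 X8.0 Y0.0
G1 X8.0 Y9.1
G1 X0.0 Y9.1
G1 X0.0 Y0.0
; layer 3
G0 Z15.3
G0 X0.0 Y0.0
G1 X8.0 Y0.0
G1 X8.0 Y4.5
G1 X0.0 Y4.5
G1 X0.0 Y0.0
M2 ; end

The solid is a wedge (ramp): 8 × 18.2 mm base, rising to 20.4 mm along the y=0 edge and sloping linearly to z=0 at y=18.2. Slicing at Δz = 5.1 mm — 4 equal slices spanning the solid's height, so layer i sits at z = i·h/4 — gives 3 non-empty perimeters. Each is a 4-segment closed polygon; G0 lifts to the layer z and rapids to the start vertex, then G1 traces the edges. The cross-section shrinks linearly with z (the slice at the apex is degenerate and omitted).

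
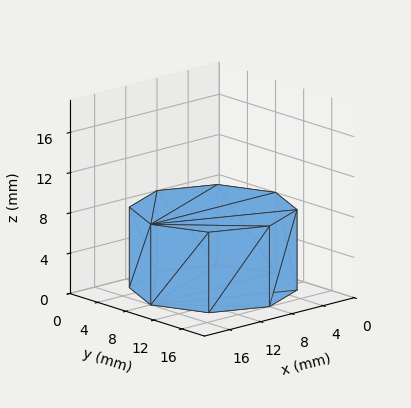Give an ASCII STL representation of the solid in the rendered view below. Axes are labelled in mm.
Reading the render: the shape is a regular 8-sided prism (a cylinder approximated with 8 flat sides), circumscribed radius ≈ 8 mm, height ≈ 8 mm (dimensions read to the nearest mm from the axis ticks). For the STL, each face is triangulated and given an outward normal.

solid part
  facet normal 0.0000 0.0000 -1.0000
    outer loop
      vertex 8.000 16.000 0.000
      vertex 13.657 13.657 0.000
      vertex 16.000 8.000 0.000
    endloop
  endfacet
  facet normal 0.0000 0.0000 -1.0000
    outer loop
      vertex 2.343 13.657 0.000
      vertex 8.000 16.000 0.000
      vertex 16.000 8.000 0.000
    endloop
  endfacet
  facet normal 0.0000 0.0000 -1.0000
    outer loop
      vertex 0.000 8.000 0.000
      vertex 2.343 13.657 0.000
      vertex 16.000 8.000 0.000
    endloop
  endfacet
  facet normal 0.0000 0.0000 -1.0000
    outer loop
      vertex 2.343 2.343 0.000
      vertex 0.000 8.000 0.000
      vertex 16.000 8.000 0.000
    endloop
  endfacet
  facet normal 0.0000 0.0000 -1.0000
    outer loop
      vertex 8.000 0.000 0.000
      vertex 2.343 2.343 0.000
      vertex 16.000 8.000 0.000
    endloop
  endfacet
  facet normal 0.0000 0.0000 -1.0000
    outer loop
      vertex 13.657 2.343 0.000
      vertex 8.000 0.000 0.000
      vertex 16.000 8.000 0.000
    endloop
  endfacet
  facet normal 0.0000 0.0000 1.0000
    outer loop
      vertex 16.000 8.000 8.000
      vertex 13.657 13.657 8.000
      vertex 8.000 16.000 8.000
    endloop
  endfacet
  facet normal 0.0000 0.0000 1.0000
    outer loop
      vertex 16.000 8.000 8.000
      vertex 8.000 16.000 8.000
      vertex 2.343 13.657 8.000
    endloop
  endfacet
  facet normal 0.0000 0.0000 1.0000
    outer loop
      vertex 16.000 8.000 8.000
      vertex 2.343 13.657 8.000
      vertex 0.000 8.000 8.000
    endloop
  endfacet
  facet normal 0.0000 0.0000 1.0000
    outer loop
      vertex 16.000 8.000 8.000
      vertex 0.000 8.000 8.000
      vertex 2.343 2.343 8.000
    endloop
  endfacet
  facet normal 0.0000 0.0000 1.0000
    outer loop
      vertex 16.000 8.000 8.000
      vertex 2.343 2.343 8.000
      vertex 8.000 0.000 8.000
    endloop
  endfacet
  facet normal 0.0000 0.0000 1.0000
    outer loop
      vertex 16.000 8.000 8.000
      vertex 8.000 0.000 8.000
      vertex 13.657 2.343 8.000
    endloop
  endfacet
  facet normal 0.9239 0.3827 0.0000
    outer loop
      vertex 16.000 8.000 0.000
      vertex 13.657 13.657 0.000
      vertex 13.657 13.657 8.000
    endloop
  endfacet
  facet normal 0.9239 0.3827 0.0000
    outer loop
      vertex 16.000 8.000 0.000
      vertex 13.657 13.657 8.000
      vertex 16.000 8.000 8.000
    endloop
  endfacet
  facet normal 0.3827 0.9239 0.0000
    outer loop
      vertex 13.657 13.657 0.000
      vertex 8.000 16.000 0.000
      vertex 8.000 16.000 8.000
    endloop
  endfacet
  facet normal 0.3827 0.9239 0.0000
    outer loop
      vertex 13.657 13.657 0.000
      vertex 8.000 16.000 8.000
      vertex 13.657 13.657 8.000
    endloop
  endfacet
  facet normal -0.3827 0.9239 0.0000
    outer loop
      vertex 8.000 16.000 0.000
      vertex 2.343 13.657 0.000
      vertex 2.343 13.657 8.000
    endloop
  endfacet
  facet normal -0.3827 0.9239 0.0000
    outer loop
      vertex 8.000 16.000 0.000
      vertex 2.343 13.657 8.000
      vertex 8.000 16.000 8.000
    endloop
  endfacet
  facet normal -0.9239 0.3827 0.0000
    outer loop
      vertex 2.343 13.657 0.000
      vertex 0.000 8.000 0.000
      vertex 0.000 8.000 8.000
    endloop
  endfacet
  facet normal -0.9239 0.3827 0.0000
    outer loop
      vertex 2.343 13.657 0.000
      vertex 0.000 8.000 8.000
      vertex 2.343 13.657 8.000
    endloop
  endfacet
  facet normal -0.9239 -0.3827 0.0000
    outer loop
      vertex 0.000 8.000 0.000
      vertex 2.343 2.343 0.000
      vertex 2.343 2.343 8.000
    endloop
  endfacet
  facet normal -0.9239 -0.3827 0.0000
    outer loop
      vertex 0.000 8.000 0.000
      vertex 2.343 2.343 8.000
      vertex 0.000 8.000 8.000
    endloop
  endfacet
  facet normal -0.3827 -0.9239 0.0000
    outer loop
      vertex 2.343 2.343 0.000
      vertex 8.000 0.000 0.000
      vertex 8.000 0.000 8.000
    endloop
  endfacet
  facet normal -0.3827 -0.9239 0.0000
    outer loop
      vertex 2.343 2.343 0.000
      vertex 8.000 0.000 8.000
      vertex 2.343 2.343 8.000
    endloop
  endfacet
  facet normal 0.3827 -0.9239 0.0000
    outer loop
      vertex 8.000 0.000 0.000
      vertex 13.657 2.343 0.000
      vertex 13.657 2.343 8.000
    endloop
  endfacet
  facet normal 0.3827 -0.9239 0.0000
    outer loop
      vertex 8.000 0.000 0.000
      vertex 13.657 2.343 8.000
      vertex 8.000 0.000 8.000
    endloop
  endfacet
  facet normal 0.9239 -0.3827 0.0000
    outer loop
      vertex 13.657 2.343 0.000
      vertex 16.000 8.000 0.000
      vertex 16.000 8.000 8.000
    endloop
  endfacet
  facet normal 0.9239 -0.3827 0.0000
    outer loop
      vertex 13.657 2.343 0.000
      vertex 16.000 8.000 8.000
      vertex 13.657 2.343 8.000
    endloop
  endfacet
endsolid part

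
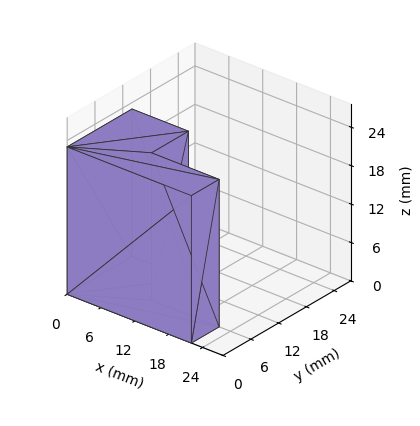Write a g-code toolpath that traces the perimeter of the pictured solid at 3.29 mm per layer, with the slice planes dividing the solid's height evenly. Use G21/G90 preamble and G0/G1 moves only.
Reading the render: the shape is an L-shaped prism: outer 22 × 14 mm, arm thicknesses ≈ 6 mm (horizontal) and 10 mm (vertical), extruded 23 mm in z (dimensions read to the nearest mm from the axis ticks). For the g-code, the solid's height is divided into equal slices at the stated Δz and each level perimeter traced with G1 moves after a G0 lift.

; perimeter-only toolpath
G21 ; units = mm
G90 ; absolute positioning
G28 ; home
; layer 1
G0 Z3.29
G0 X0.00 Y0.00
G1 X22.00 Y0.00
G1 X22.00 Y6.00
G1 X10.00 Y6.00
G1 X10.00 Y14.00
G1 X0.00 Y14.00
G1 X0.00 Y0.00
; layer 2
G0 Z6.57
G0 X0.00 Y0.00
G1 X22.00 Y0.00
G1 X22.00 Y6.00
G1 X10.00 Y6.00
G1 X10.00 Y14.00
G1 X0.00 Y14.00
G1 X0.00 Y0.00
; layer 3
G0 Z9.86
G0 X0.00 Y0.00
G1 X22.00 Y0.00
G1 X22.00 Y6.00
G1 X10.00 Y6.00
G1 X10.00 Y14.00
G1 X0.00 Y14.00
G1 X0.00 Y0.00
; layer 4
G0 Z13.14
G0 X0.00 Y0.00
G1 X22.00 Y0.00
G1 X22.00 Y6.00
G1 X10.00 Y6.00
G1 X10.00 Y14.00
G1 X0.00 Y14.00
G1 X0.00 Y0.00
; layer 5
G0 Z16.43
G0 X0.00 Y0.00
G1 X22.00 Y0.00
G1 X22.00 Y6.00
G1 X10.00 Y6.00
G1 X10.00 Y14.00
G1 X0.00 Y14.00
G1 X0.00 Y0.00
; layer 6
G0 Z19.71
G0 X0.00 Y0.00
G1 X22.00 Y0.00
G1 X22.00 Y6.00
G1 X10.00 Y6.00
G1 X10.00 Y14.00
G1 X0.00 Y14.00
G1 X0.00 Y0.00
; layer 7
G0 Z23.00
G0 X0.00 Y0.00
G1 X22.00 Y0.00
G1 X22.00 Y6.00
G1 X10.00 Y6.00
G1 X10.00 Y14.00
G1 X0.00 Y14.00
G1 X0.00 Y0.00
M2 ; end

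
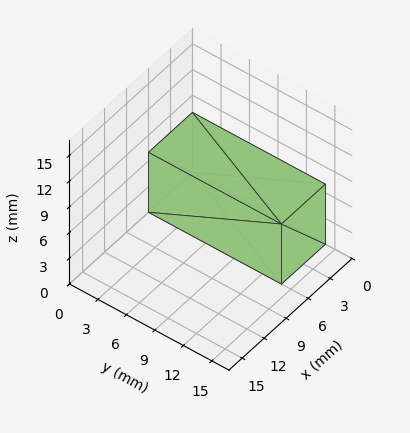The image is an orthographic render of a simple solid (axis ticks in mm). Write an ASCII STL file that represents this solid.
Reading the render: the shape is a rectangular box, roughly 6 × 14 mm footprint and 7 mm tall (dimensions read to the nearest mm from the axis ticks). For the STL, each face is triangulated and given an outward normal.

solid part
  facet normal 0.0000 0.0000 -1.0000
    outer loop
      vertex 6.00 14.00 0.00
      vertex 6.00 0.00 0.00
      vertex 0.00 0.00 0.00
    endloop
  endfacet
  facet normal 0.0000 0.0000 -1.0000
    outer loop
      vertex 0.00 14.00 0.00
      vertex 6.00 14.00 0.00
      vertex 0.00 0.00 0.00
    endloop
  endfacet
  facet normal 0.0000 0.0000 1.0000
    outer loop
      vertex 0.00 0.00 7.00
      vertex 6.00 0.00 7.00
      vertex 6.00 14.00 7.00
    endloop
  endfacet
  facet normal 0.0000 0.0000 1.0000
    outer loop
      vertex 0.00 0.00 7.00
      vertex 6.00 14.00 7.00
      vertex 0.00 14.00 7.00
    endloop
  endfacet
  facet normal 0.0000 -1.0000 0.0000
    outer loop
      vertex 0.00 0.00 0.00
      vertex 6.00 0.00 0.00
      vertex 6.00 0.00 7.00
    endloop
  endfacet
  facet normal 0.0000 -1.0000 0.0000
    outer loop
      vertex 0.00 0.00 0.00
      vertex 6.00 0.00 7.00
      vertex 0.00 0.00 7.00
    endloop
  endfacet
  facet normal 0.0000 1.0000 0.0000
    outer loop
      vertex 6.00 14.00 7.00
      vertex 6.00 14.00 0.00
      vertex 0.00 14.00 0.00
    endloop
  endfacet
  facet normal 0.0000 1.0000 0.0000
    outer loop
      vertex 0.00 14.00 7.00
      vertex 6.00 14.00 7.00
      vertex 0.00 14.00 0.00
    endloop
  endfacet
  facet normal -1.0000 0.0000 0.0000
    outer loop
      vertex 0.00 14.00 7.00
      vertex 0.00 14.00 0.00
      vertex 0.00 0.00 0.00
    endloop
  endfacet
  facet normal -1.0000 0.0000 0.0000
    outer loop
      vertex 0.00 0.00 7.00
      vertex 0.00 14.00 7.00
      vertex 0.00 0.00 0.00
    endloop
  endfacet
  facet normal 1.0000 0.0000 0.0000
    outer loop
      vertex 6.00 0.00 0.00
      vertex 6.00 14.00 0.00
      vertex 6.00 14.00 7.00
    endloop
  endfacet
  facet normal 1.0000 0.0000 0.0000
    outer loop
      vertex 6.00 0.00 0.00
      vertex 6.00 14.00 7.00
      vertex 6.00 0.00 7.00
    endloop
  endfacet
endsolid part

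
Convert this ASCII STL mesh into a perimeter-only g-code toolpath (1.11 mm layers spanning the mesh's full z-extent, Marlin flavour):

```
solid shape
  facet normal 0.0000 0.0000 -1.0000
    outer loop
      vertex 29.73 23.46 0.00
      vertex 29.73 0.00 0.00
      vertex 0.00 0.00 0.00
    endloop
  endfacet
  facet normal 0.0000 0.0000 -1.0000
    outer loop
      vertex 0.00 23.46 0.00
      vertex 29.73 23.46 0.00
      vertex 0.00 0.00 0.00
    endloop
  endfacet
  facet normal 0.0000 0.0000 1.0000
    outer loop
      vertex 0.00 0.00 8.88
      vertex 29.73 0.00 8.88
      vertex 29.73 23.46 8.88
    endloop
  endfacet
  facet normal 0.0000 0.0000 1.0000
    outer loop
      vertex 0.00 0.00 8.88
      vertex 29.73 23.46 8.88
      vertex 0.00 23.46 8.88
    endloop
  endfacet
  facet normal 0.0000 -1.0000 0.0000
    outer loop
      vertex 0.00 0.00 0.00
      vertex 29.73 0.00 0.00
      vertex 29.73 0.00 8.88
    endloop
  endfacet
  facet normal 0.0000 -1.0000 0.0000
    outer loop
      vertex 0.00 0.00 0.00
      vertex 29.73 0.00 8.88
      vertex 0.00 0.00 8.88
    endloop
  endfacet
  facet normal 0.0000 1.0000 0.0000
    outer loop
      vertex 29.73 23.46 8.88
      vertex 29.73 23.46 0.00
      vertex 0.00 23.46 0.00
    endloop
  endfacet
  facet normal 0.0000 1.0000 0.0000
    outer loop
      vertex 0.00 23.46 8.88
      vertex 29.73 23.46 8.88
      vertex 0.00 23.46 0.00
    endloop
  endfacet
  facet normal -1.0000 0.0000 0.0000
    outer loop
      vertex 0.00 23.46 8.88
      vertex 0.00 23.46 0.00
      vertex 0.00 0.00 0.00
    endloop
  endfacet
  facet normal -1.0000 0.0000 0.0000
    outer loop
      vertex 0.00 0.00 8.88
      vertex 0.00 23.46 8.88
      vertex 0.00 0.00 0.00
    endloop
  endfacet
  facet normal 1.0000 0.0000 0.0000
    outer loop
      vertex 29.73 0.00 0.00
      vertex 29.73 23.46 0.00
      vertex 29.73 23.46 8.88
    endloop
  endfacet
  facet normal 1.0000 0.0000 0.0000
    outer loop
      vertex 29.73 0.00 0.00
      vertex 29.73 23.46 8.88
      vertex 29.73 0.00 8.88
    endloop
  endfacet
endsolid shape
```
; perimeter-only toolpath
G21 ; units = mm
G90 ; absolute positioning
G28 ; home
; layer 1
G0 Z1.11
G0 X0.00 Y0.00
G1 X29.73 Y0.00
G1 X29.73 Y23.46
G1 X0.00 Y23.46
G1 X0.00 Y0.00
; layer 2
G0 Z2.22
G0 X0.00 Y0.00
G1 X29.73 Y0.00
G1 X29.73 Y23.46
G1 X0.00 Y23.46
G1 X0.00 Y0.00
; layer 3
G0 Z3.33
G0 X0.00 Y0.00
G1 X29.73 Y0.00
G1 X29.73 Y23.46
G1 X0.00 Y23.46
G1 X0.00 Y0.00
; layer 4
G0 Z4.44
G0 X0.00 Y0.00
G1 X29.73 Y0.00
G1 X29.73 Y23.46
G1 X0.00 Y23.46
G1 X0.00 Y0.00
; layer 5
G0 Z5.55
G0 X0.00 Y0.00
G1 X29.73 Y0.00
G1 X29.73 Y23.46
G1 X0.00 Y23.46
G1 X0.00 Y0.00
; layer 6
G0 Z6.66
G0 X0.00 Y0.00
G1 X29.73 Y0.00
G1 X29.73 Y23.46
G1 X0.00 Y23.46
G1 X0.00 Y0.00
; layer 7
G0 Z7.77
G0 X0.00 Y0.00
G1 X29.73 Y0.00
G1 X29.73 Y23.46
G1 X0.00 Y23.46
G1 X0.00 Y0.00
; layer 8
G0 Z8.88
G0 X0.00 Y0.00
G1 X29.73 Y0.00
G1 X29.73 Y23.46
G1 X0.00 Y23.46
G1 X0.00 Y0.00
M2 ; end

The solid is a rectangular box, roughly 29.7 × 23.5 mm footprint and 8.88 mm tall. Slicing at Δz = 1.11 mm — 8 equal slices spanning the solid's height, so layer i sits at z = i·h/8 — gives 8 non-empty perimeters. Each is a 4-segment closed polygon; G0 lifts to the layer z and rapids to the start vertex, then G1 traces the edges.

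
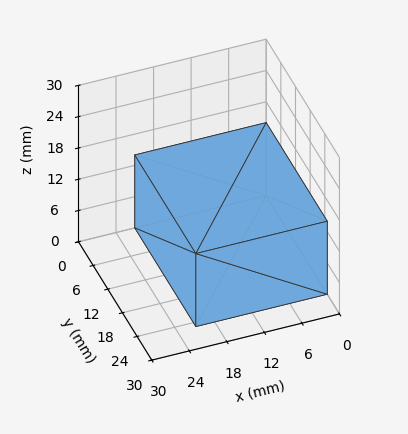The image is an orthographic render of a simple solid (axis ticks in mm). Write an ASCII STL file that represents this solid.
Reading the render: the shape is a rectangular box, roughly 21 × 25 mm footprint and 14 mm tall (dimensions read to the nearest mm from the axis ticks). For the STL, each face is triangulated and given an outward normal.

solid part
  facet normal 0.0000 0.0000 -1.0000
    outer loop
      vertex 21.000 25.000 0.000
      vertex 21.000 0.000 0.000
      vertex 0.000 0.000 0.000
    endloop
  endfacet
  facet normal 0.0000 0.0000 -1.0000
    outer loop
      vertex 0.000 25.000 0.000
      vertex 21.000 25.000 0.000
      vertex 0.000 0.000 0.000
    endloop
  endfacet
  facet normal 0.0000 0.0000 1.0000
    outer loop
      vertex 0.000 0.000 14.000
      vertex 21.000 0.000 14.000
      vertex 21.000 25.000 14.000
    endloop
  endfacet
  facet normal 0.0000 0.0000 1.0000
    outer loop
      vertex 0.000 0.000 14.000
      vertex 21.000 25.000 14.000
      vertex 0.000 25.000 14.000
    endloop
  endfacet
  facet normal 0.0000 -1.0000 0.0000
    outer loop
      vertex 0.000 0.000 0.000
      vertex 21.000 0.000 0.000
      vertex 21.000 0.000 14.000
    endloop
  endfacet
  facet normal 0.0000 -1.0000 0.0000
    outer loop
      vertex 0.000 0.000 0.000
      vertex 21.000 0.000 14.000
      vertex 0.000 0.000 14.000
    endloop
  endfacet
  facet normal 0.0000 1.0000 0.0000
    outer loop
      vertex 21.000 25.000 14.000
      vertex 21.000 25.000 0.000
      vertex 0.000 25.000 0.000
    endloop
  endfacet
  facet normal 0.0000 1.0000 0.0000
    outer loop
      vertex 0.000 25.000 14.000
      vertex 21.000 25.000 14.000
      vertex 0.000 25.000 0.000
    endloop
  endfacet
  facet normal -1.0000 0.0000 0.0000
    outer loop
      vertex 0.000 25.000 14.000
      vertex 0.000 25.000 0.000
      vertex 0.000 0.000 0.000
    endloop
  endfacet
  facet normal -1.0000 0.0000 0.0000
    outer loop
      vertex 0.000 0.000 14.000
      vertex 0.000 25.000 14.000
      vertex 0.000 0.000 0.000
    endloop
  endfacet
  facet normal 1.0000 0.0000 0.0000
    outer loop
      vertex 21.000 0.000 0.000
      vertex 21.000 25.000 0.000
      vertex 21.000 25.000 14.000
    endloop
  endfacet
  facet normal 1.0000 0.0000 0.0000
    outer loop
      vertex 21.000 0.000 0.000
      vertex 21.000 25.000 14.000
      vertex 21.000 0.000 14.000
    endloop
  endfacet
endsolid part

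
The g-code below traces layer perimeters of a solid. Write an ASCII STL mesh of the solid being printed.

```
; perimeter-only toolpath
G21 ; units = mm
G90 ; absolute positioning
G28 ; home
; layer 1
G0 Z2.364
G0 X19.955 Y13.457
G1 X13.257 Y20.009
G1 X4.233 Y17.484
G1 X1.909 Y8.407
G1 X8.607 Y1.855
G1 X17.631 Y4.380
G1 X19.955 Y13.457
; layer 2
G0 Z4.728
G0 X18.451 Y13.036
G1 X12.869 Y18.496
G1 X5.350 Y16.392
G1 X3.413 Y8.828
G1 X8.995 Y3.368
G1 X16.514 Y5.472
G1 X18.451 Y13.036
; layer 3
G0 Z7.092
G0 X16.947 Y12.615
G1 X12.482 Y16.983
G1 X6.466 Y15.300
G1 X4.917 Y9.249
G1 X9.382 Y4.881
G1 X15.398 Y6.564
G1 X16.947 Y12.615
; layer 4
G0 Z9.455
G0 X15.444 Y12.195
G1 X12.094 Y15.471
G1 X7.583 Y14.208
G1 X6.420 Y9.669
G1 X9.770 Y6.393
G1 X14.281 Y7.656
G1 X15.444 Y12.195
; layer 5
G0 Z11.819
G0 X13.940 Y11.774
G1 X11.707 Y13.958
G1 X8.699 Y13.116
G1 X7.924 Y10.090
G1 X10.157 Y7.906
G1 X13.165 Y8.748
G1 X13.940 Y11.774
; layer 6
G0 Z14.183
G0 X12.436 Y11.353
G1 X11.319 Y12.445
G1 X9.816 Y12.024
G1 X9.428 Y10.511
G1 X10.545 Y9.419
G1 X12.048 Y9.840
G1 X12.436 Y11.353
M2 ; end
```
solid part
  facet normal 0.0000 0.0000 -1.0000
    outer loop
      vertex 3.117 18.576 0.000
      vertex 13.644 21.522 0.000
      vertex 21.459 13.878 0.000
    endloop
  endfacet
  facet normal 0.0000 0.0000 -1.0000
    outer loop
      vertex 0.405 7.986 0.000
      vertex 3.117 18.576 0.000
      vertex 21.459 13.878 0.000
    endloop
  endfacet
  facet normal 0.0000 0.0000 -1.0000
    outer loop
      vertex 8.220 0.342 0.000
      vertex 0.405 7.986 0.000
      vertex 21.459 13.878 0.000
    endloop
  endfacet
  facet normal 0.0000 0.0000 -1.0000
    outer loop
      vertex 18.747 3.288 0.000
      vertex 8.220 0.342 0.000
      vertex 21.459 13.878 0.000
    endloop
  endfacet
  facet normal 0.6069 0.6205 0.4966
    outer loop
      vertex 21.459 13.878 0.000
      vertex 13.644 21.522 0.000
      vertex 10.932 10.932 16.547
    endloop
  endfacet
  facet normal -0.2339 0.8359 0.4966
    outer loop
      vertex 13.644 21.522 0.000
      vertex 3.117 18.576 0.000
      vertex 10.932 10.932 16.547
    endloop
  endfacet
  facet normal -0.8408 0.2153 0.4966
    outer loop
      vertex 3.117 18.576 0.000
      vertex 0.405 7.986 0.000
      vertex 10.932 10.932 16.547
    endloop
  endfacet
  facet normal -0.6069 -0.6205 0.4966
    outer loop
      vertex 0.405 7.986 0.000
      vertex 8.220 0.342 0.000
      vertex 10.932 10.932 16.547
    endloop
  endfacet
  facet normal 0.2339 -0.8359 0.4966
    outer loop
      vertex 8.220 0.342 0.000
      vertex 18.747 3.288 0.000
      vertex 10.932 10.932 16.547
    endloop
  endfacet
  facet normal 0.8408 -0.2153 0.4966
    outer loop
      vertex 18.747 3.288 0.000
      vertex 21.459 13.878 0.000
      vertex 10.932 10.932 16.547
    endloop
  endfacet
endsolid part

The G0 Z moves step by Δz≈2.364 mm. The G1 loops shrink linearly with z, so the solid tapers from its base footprint up to z≈16.5. Closing with a flat bottom cap and the tapered top and triangulating gives 10 facets — a regular 6-sided pyramid, base circumscribed radius ≈ 10.9 mm, apex at z ≈ 16.5 mm.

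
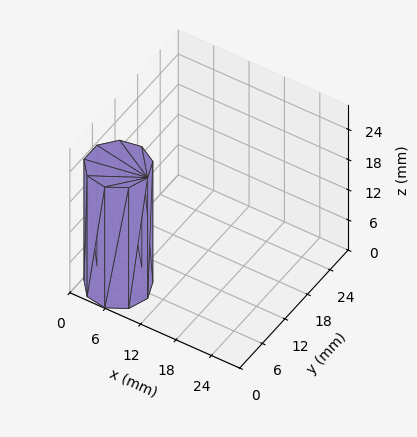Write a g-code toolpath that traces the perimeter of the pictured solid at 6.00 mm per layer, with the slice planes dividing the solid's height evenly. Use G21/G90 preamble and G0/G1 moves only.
Reading the render: the shape is a regular 9-sided prism (a cylinder approximated with 9 flat sides), circumscribed radius ≈ 5 mm, height ≈ 24 mm (dimensions read to the nearest mm from the axis ticks). For the g-code, the solid's height is divided into equal slices at the stated Δz and each level perimeter traced with G1 moves after a G0 lift.

; perimeter-only toolpath
G21 ; units = mm
G90 ; absolute positioning
G28 ; home
; layer 1
G0 Z6.00
G0 X10.00 Y5.00
G1 X8.83 Y8.21
G1 X5.87 Y9.92
G1 X2.50 Y9.33
G1 X0.30 Y6.71
G1 X0.30 Y3.29
G1 X2.50 Y0.67
G1 X5.87 Y0.08
G1 X8.83 Y1.79
G1 X10.00 Y5.00
; layer 2
G0 Z12.00
G0 X10.00 Y5.00
G1 X8.83 Y8.21
G1 X5.87 Y9.92
G1 X2.50 Y9.33
G1 X0.30 Y6.71
G1 X0.30 Y3.29
G1 X2.50 Y0.67
G1 X5.87 Y0.08
G1 X8.83 Y1.79
G1 X10.00 Y5.00
; layer 3
G0 Z18.00
G0 X10.00 Y5.00
G1 X8.83 Y8.21
G1 X5.87 Y9.92
G1 X2.50 Y9.33
G1 X0.30 Y6.71
G1 X0.30 Y3.29
G1 X2.50 Y0.67
G1 X5.87 Y0.08
G1 X8.83 Y1.79
G1 X10.00 Y5.00
; layer 4
G0 Z24.00
G0 X10.00 Y5.00
G1 X8.83 Y8.21
G1 X5.87 Y9.92
G1 X2.50 Y9.33
G1 X0.30 Y6.71
G1 X0.30 Y3.29
G1 X2.50 Y0.67
G1 X5.87 Y0.08
G1 X8.83 Y1.79
G1 X10.00 Y5.00
M2 ; end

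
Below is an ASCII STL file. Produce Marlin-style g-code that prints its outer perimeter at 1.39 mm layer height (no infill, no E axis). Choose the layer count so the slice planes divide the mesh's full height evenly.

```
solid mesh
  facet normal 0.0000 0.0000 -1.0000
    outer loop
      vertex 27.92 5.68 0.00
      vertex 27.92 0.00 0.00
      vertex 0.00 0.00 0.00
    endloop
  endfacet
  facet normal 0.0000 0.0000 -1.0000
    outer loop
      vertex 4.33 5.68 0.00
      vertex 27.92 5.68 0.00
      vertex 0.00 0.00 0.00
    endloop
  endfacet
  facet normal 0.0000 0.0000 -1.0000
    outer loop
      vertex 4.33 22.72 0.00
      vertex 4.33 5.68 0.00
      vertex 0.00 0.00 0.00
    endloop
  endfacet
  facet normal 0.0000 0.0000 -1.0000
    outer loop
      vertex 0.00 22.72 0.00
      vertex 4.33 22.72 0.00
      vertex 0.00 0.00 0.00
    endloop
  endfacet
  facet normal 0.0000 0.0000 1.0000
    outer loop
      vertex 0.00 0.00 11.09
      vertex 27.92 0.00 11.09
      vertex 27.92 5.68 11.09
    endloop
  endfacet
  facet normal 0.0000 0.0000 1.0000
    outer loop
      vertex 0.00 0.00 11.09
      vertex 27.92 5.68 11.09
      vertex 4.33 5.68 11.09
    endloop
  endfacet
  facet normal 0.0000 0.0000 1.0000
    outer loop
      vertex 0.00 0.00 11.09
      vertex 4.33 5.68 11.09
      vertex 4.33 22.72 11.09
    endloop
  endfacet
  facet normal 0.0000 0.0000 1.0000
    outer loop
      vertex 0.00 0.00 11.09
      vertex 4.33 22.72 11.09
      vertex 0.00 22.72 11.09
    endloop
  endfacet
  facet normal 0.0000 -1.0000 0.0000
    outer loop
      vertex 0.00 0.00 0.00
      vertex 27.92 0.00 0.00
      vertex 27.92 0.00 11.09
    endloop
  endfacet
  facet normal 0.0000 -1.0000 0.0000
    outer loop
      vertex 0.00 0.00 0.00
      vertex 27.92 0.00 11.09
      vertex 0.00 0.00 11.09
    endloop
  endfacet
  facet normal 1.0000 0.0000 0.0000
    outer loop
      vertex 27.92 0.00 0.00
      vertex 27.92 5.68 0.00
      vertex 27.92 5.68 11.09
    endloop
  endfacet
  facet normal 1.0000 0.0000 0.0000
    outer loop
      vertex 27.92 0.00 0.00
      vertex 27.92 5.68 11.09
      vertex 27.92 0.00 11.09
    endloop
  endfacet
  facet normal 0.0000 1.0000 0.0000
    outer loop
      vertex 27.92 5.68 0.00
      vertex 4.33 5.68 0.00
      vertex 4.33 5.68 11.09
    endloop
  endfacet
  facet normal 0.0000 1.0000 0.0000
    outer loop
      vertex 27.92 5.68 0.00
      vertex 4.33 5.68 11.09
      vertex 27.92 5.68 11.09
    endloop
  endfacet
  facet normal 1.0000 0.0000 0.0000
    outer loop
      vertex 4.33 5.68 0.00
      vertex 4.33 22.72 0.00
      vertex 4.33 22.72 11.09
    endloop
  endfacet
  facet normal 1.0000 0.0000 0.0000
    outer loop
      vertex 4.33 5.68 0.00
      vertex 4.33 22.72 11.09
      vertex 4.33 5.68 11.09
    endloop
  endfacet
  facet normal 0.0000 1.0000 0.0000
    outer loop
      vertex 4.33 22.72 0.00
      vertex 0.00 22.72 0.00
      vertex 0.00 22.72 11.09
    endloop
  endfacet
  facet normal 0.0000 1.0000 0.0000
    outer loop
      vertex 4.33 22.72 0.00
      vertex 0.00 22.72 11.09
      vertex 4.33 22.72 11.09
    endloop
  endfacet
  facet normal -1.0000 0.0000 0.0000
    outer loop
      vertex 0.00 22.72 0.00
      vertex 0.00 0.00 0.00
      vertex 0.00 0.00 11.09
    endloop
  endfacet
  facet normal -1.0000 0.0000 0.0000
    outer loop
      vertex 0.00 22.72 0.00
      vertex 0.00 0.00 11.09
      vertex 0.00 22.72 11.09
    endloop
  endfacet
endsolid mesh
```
; perimeter-only toolpath
G21 ; units = mm
G90 ; absolute positioning
G28 ; home
; layer 1
G0 Z1.39
G0 X0.00 Y0.00
G1 X27.92 Y0.00
G1 X27.92 Y5.68
G1 X4.33 Y5.68
G1 X4.33 Y22.72
G1 X0.00 Y22.72
G1 X0.00 Y0.00
; layer 2
G0 Z2.77
G0 X0.00 Y0.00
G1 X27.92 Y0.00
G1 X27.92 Y5.68
G1 X4.33 Y5.68
G1 X4.33 Y22.72
G1 X0.00 Y22.72
G1 X0.00 Y0.00
; layer 3
G0 Z4.16
G0 X0.00 Y0.00
G1 X27.92 Y0.00
G1 X27.92 Y5.68
G1 X4.33 Y5.68
G1 X4.33 Y22.72
G1 X0.00 Y22.72
G1 X0.00 Y0.00
; layer 4
G0 Z5.54
G0 X0.00 Y0.00
G1 X27.92 Y0.00
G1 X27.92 Y5.68
G1 X4.33 Y5.68
G1 X4.33 Y22.72
G1 X0.00 Y22.72
G1 X0.00 Y0.00
; layer 5
G0 Z6.93
G0 X0.00 Y0.00
G1 X27.92 Y0.00
G1 X27.92 Y5.68
G1 X4.33 Y5.68
G1 X4.33 Y22.72
G1 X0.00 Y22.72
G1 X0.00 Y0.00
; layer 6
G0 Z8.32
G0 X0.00 Y0.00
G1 X27.92 Y0.00
G1 X27.92 Y5.68
G1 X4.33 Y5.68
G1 X4.33 Y22.72
G1 X0.00 Y22.72
G1 X0.00 Y0.00
; layer 7
G0 Z9.70
G0 X0.00 Y0.00
G1 X27.92 Y0.00
G1 X27.92 Y5.68
G1 X4.33 Y5.68
G1 X4.33 Y22.72
G1 X0.00 Y22.72
G1 X0.00 Y0.00
; layer 8
G0 Z11.09
G0 X0.00 Y0.00
G1 X27.92 Y0.00
G1 X27.92 Y5.68
G1 X4.33 Y5.68
G1 X4.33 Y22.72
G1 X0.00 Y22.72
G1 X0.00 Y0.00
M2 ; end

The solid is an L-shaped prism: outer 27.9 × 22.7 mm, arm thicknesses ≈ 5.68 mm (horizontal) and 4.33 mm (vertical), extruded 11.1 mm in z. Slicing at Δz = 1.39 mm — 8 equal slices spanning the solid's height, so layer i sits at z = i·h/8 — gives 8 non-empty perimeters. Each is a 6-segment closed polygon; G0 lifts to the layer z and rapids to the start vertex, then G1 traces the edges.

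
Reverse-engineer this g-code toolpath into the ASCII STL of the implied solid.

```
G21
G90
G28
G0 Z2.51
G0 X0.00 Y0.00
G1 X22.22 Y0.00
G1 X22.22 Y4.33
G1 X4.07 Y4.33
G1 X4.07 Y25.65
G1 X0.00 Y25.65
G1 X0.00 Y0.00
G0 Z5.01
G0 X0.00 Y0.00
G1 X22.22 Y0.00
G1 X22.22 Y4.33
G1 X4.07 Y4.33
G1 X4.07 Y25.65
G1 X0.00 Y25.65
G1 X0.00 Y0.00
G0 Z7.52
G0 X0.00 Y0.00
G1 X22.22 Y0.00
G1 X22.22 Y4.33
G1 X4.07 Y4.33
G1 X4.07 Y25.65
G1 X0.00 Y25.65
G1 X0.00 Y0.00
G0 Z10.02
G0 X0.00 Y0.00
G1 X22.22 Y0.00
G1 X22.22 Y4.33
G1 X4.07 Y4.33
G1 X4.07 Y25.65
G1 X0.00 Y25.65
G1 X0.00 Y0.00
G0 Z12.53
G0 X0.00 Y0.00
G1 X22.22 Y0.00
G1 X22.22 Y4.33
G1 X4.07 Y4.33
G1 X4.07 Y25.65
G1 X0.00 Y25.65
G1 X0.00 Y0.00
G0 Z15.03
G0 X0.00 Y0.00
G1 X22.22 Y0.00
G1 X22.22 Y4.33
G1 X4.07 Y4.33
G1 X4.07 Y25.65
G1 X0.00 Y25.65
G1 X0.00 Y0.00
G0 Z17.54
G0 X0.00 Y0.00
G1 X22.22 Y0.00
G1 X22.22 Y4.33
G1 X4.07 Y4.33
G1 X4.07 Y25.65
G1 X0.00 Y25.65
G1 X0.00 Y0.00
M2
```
solid part
  facet normal 0.0000 0.0000 -1.0000
    outer loop
      vertex 22.22 4.33 0.00
      vertex 22.22 0.00 0.00
      vertex 0.00 0.00 0.00
    endloop
  endfacet
  facet normal 0.0000 0.0000 -1.0000
    outer loop
      vertex 4.07 4.33 0.00
      vertex 22.22 4.33 0.00
      vertex 0.00 0.00 0.00
    endloop
  endfacet
  facet normal 0.0000 0.0000 -1.0000
    outer loop
      vertex 4.07 25.65 0.00
      vertex 4.07 4.33 0.00
      vertex 0.00 0.00 0.00
    endloop
  endfacet
  facet normal 0.0000 0.0000 -1.0000
    outer loop
      vertex 0.00 25.65 0.00
      vertex 4.07 25.65 0.00
      vertex 0.00 0.00 0.00
    endloop
  endfacet
  facet normal 0.0000 0.0000 1.0000
    outer loop
      vertex 0.00 0.00 17.54
      vertex 22.22 0.00 17.54
      vertex 22.22 4.33 17.54
    endloop
  endfacet
  facet normal 0.0000 0.0000 1.0000
    outer loop
      vertex 0.00 0.00 17.54
      vertex 22.22 4.33 17.54
      vertex 4.07 4.33 17.54
    endloop
  endfacet
  facet normal 0.0000 0.0000 1.0000
    outer loop
      vertex 0.00 0.00 17.54
      vertex 4.07 4.33 17.54
      vertex 4.07 25.65 17.54
    endloop
  endfacet
  facet normal 0.0000 0.0000 1.0000
    outer loop
      vertex 0.00 0.00 17.54
      vertex 4.07 25.65 17.54
      vertex 0.00 25.65 17.54
    endloop
  endfacet
  facet normal 0.0000 -1.0000 0.0000
    outer loop
      vertex 0.00 0.00 0.00
      vertex 22.22 0.00 0.00
      vertex 22.22 0.00 17.54
    endloop
  endfacet
  facet normal 0.0000 -1.0000 0.0000
    outer loop
      vertex 0.00 0.00 0.00
      vertex 22.22 0.00 17.54
      vertex 0.00 0.00 17.54
    endloop
  endfacet
  facet normal 1.0000 0.0000 0.0000
    outer loop
      vertex 22.22 0.00 0.00
      vertex 22.22 4.33 0.00
      vertex 22.22 4.33 17.54
    endloop
  endfacet
  facet normal 1.0000 0.0000 0.0000
    outer loop
      vertex 22.22 0.00 0.00
      vertex 22.22 4.33 17.54
      vertex 22.22 0.00 17.54
    endloop
  endfacet
  facet normal 0.0000 1.0000 0.0000
    outer loop
      vertex 22.22 4.33 0.00
      vertex 4.07 4.33 0.00
      vertex 4.07 4.33 17.54
    endloop
  endfacet
  facet normal 0.0000 1.0000 0.0000
    outer loop
      vertex 22.22 4.33 0.00
      vertex 4.07 4.33 17.54
      vertex 22.22 4.33 17.54
    endloop
  endfacet
  facet normal 1.0000 0.0000 0.0000
    outer loop
      vertex 4.07 4.33 0.00
      vertex 4.07 25.65 0.00
      vertex 4.07 25.65 17.54
    endloop
  endfacet
  facet normal 1.0000 0.0000 0.0000
    outer loop
      vertex 4.07 4.33 0.00
      vertex 4.07 25.65 17.54
      vertex 4.07 4.33 17.54
    endloop
  endfacet
  facet normal 0.0000 1.0000 0.0000
    outer loop
      vertex 4.07 25.65 0.00
      vertex 0.00 25.65 0.00
      vertex 0.00 25.65 17.54
    endloop
  endfacet
  facet normal 0.0000 1.0000 0.0000
    outer loop
      vertex 4.07 25.65 0.00
      vertex 0.00 25.65 17.54
      vertex 4.07 25.65 17.54
    endloop
  endfacet
  facet normal -1.0000 0.0000 0.0000
    outer loop
      vertex 0.00 25.65 0.00
      vertex 0.00 0.00 0.00
      vertex 0.00 0.00 17.54
    endloop
  endfacet
  facet normal -1.0000 0.0000 0.0000
    outer loop
      vertex 0.00 25.65 0.00
      vertex 0.00 0.00 17.54
      vertex 0.00 25.65 17.54
    endloop
  endfacet
endsolid part

The G0 Z moves step by Δz≈2.51 mm. Every layer's G1 loop is the same polygon, so the solid is a straight extrusion of it from z=0 to z≈17.5. Closing with flat bottom and top caps and triangulating gives 20 facets — an L-shaped prism: outer 22.2 × 25.6 mm, arm thicknesses ≈ 4.33 mm (horizontal) and 4.07 mm (vertical), extruded 17.5 mm in z.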